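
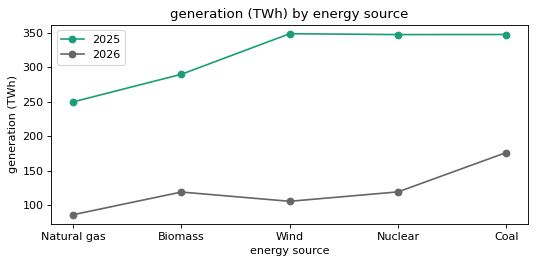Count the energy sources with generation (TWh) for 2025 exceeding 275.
4

Above 275: Biomass, Wind, Nuclear, Coal.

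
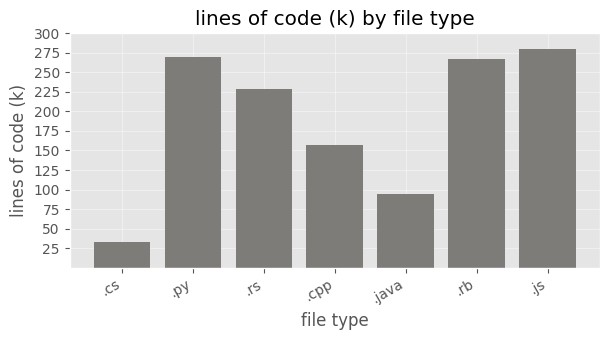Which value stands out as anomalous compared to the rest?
.cs

.cs ≈ 25; the rest sit between ≈ 100 and ≈ 275.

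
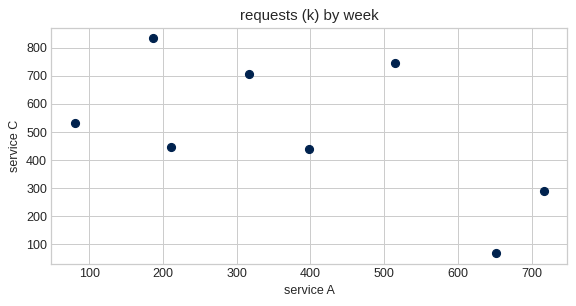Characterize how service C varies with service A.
Points are negatively correlated; moderate (|r| ≈ 0.6).

negative, moderate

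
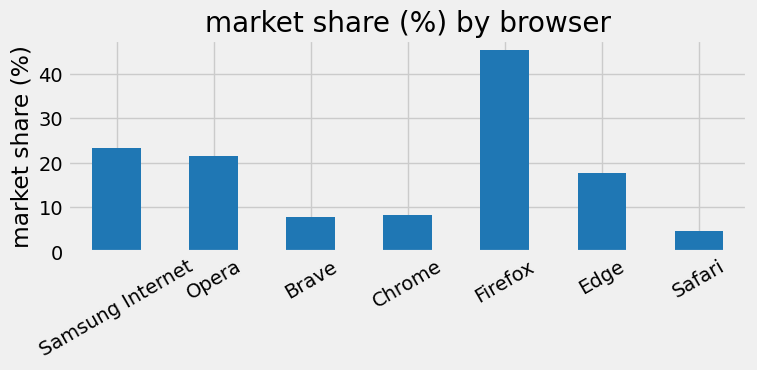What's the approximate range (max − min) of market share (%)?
≈ 40

Max Firefox ≈ 45, min Safari ≈ 5; range ≈ 40.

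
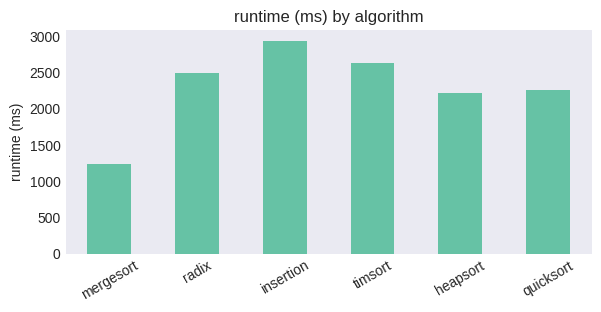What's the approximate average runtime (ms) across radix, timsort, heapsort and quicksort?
≈ 2375

(2500 + 2500 + 2000 + 2500) / 4 ≈ 2375.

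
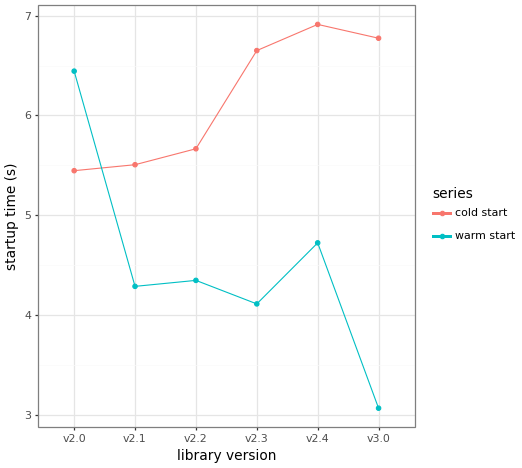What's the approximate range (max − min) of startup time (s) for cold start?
Max v2.4 ≈ 7.0, min v2.0 ≈ 5.5; range ≈ 1.5.

≈ 1.5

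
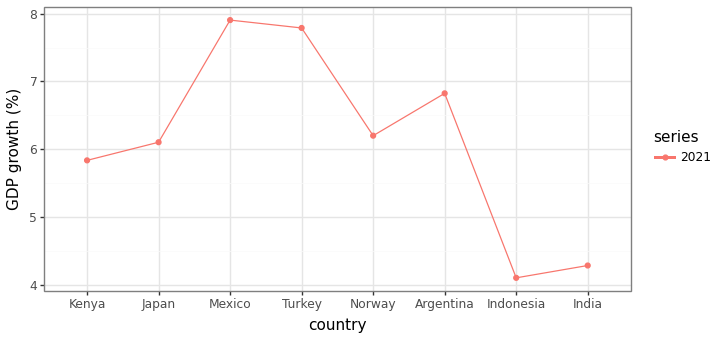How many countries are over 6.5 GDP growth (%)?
3

Above 6.5: Mexico, Turkey, Argentina.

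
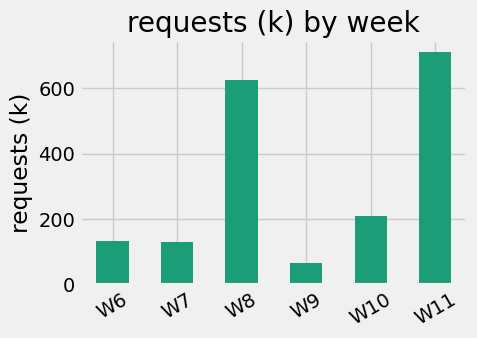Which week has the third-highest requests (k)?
W10

Top 4: W11 ≈ 700, W8 ≈ 600, W10 ≈ 200, W6 ≈ 100.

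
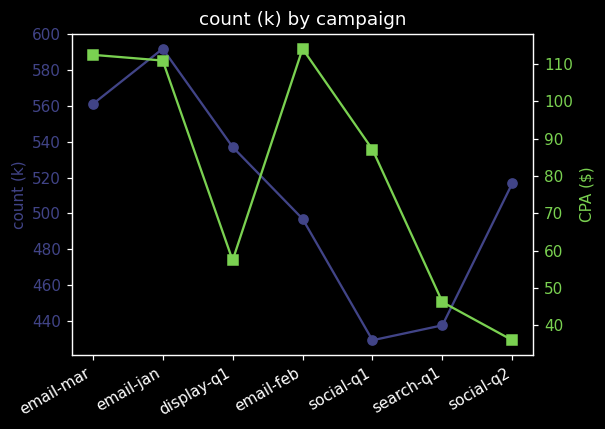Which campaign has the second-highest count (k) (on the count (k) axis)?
Top 3 (on the count (k) axis): email-jan ≈ 600, email-mar ≈ 560, display-q1 ≈ 540.

email-mar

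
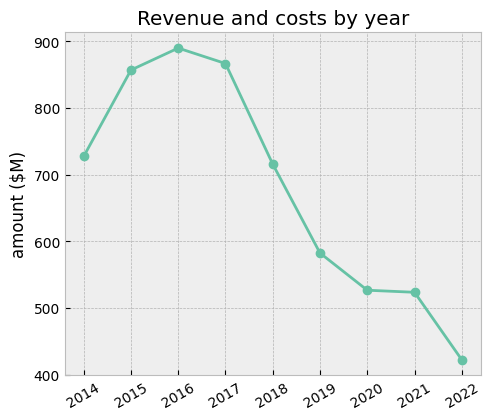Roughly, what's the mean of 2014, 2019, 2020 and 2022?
(750 + 600 + 550 + 400) / 4 ≈ 575.

≈ 575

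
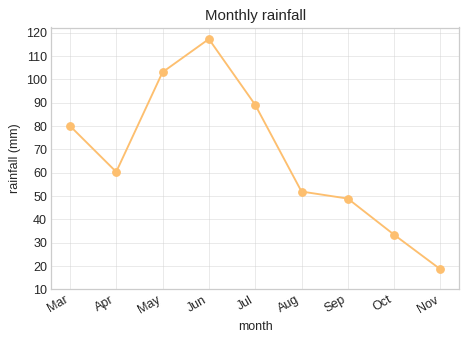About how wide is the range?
Max Jun ≈ 120, min Nov ≈ 20; range ≈ 100.

≈ 100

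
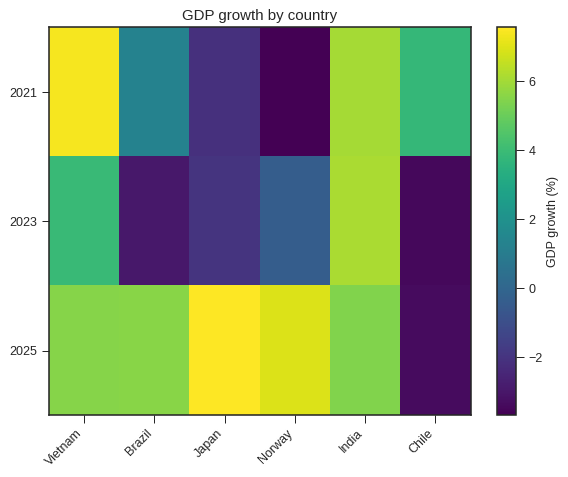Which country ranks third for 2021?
Chile

Top 4 for 2021: Vietnam ≈ 7, India ≈ 6, Chile ≈ 4, Brazil ≈ 1.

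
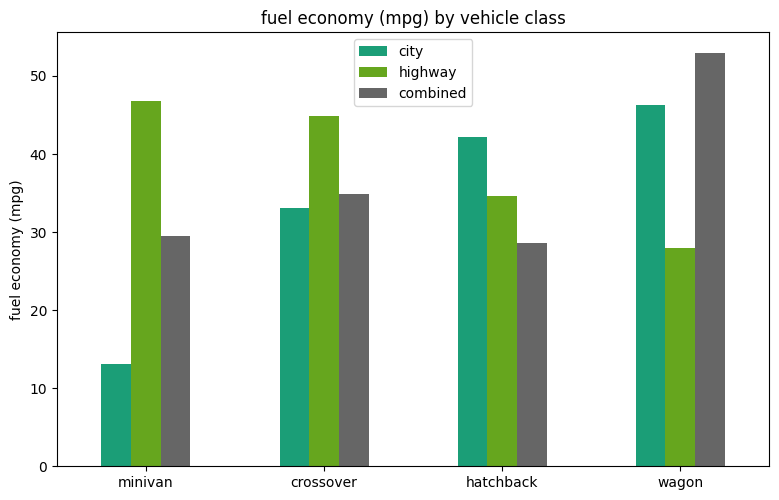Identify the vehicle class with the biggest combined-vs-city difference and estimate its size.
minivan: combined ≈ 30, city ≈ 15 → gap ≈ 15. Next-largest (hatchback) is only ≈ 10.

minivan, ≈ 15 mpg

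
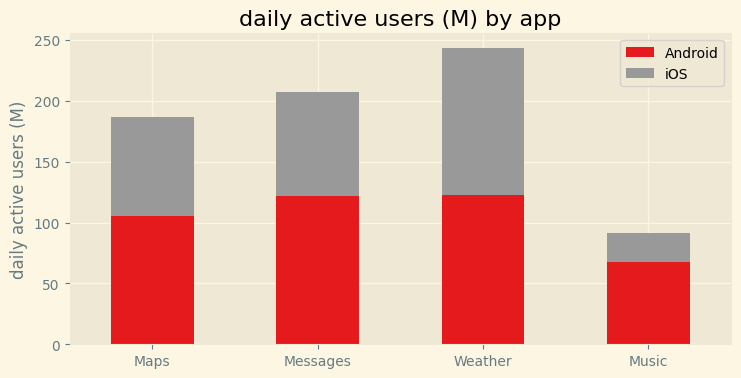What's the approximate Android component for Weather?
≈ 125

Android top ≈ 125, bottom ≈ 0; segment ≈ 125.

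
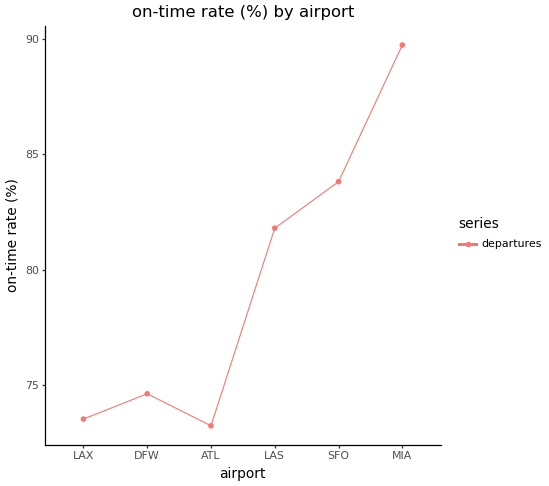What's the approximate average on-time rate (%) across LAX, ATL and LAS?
≈ 77

(74 + 74 + 82) / 3 ≈ 77.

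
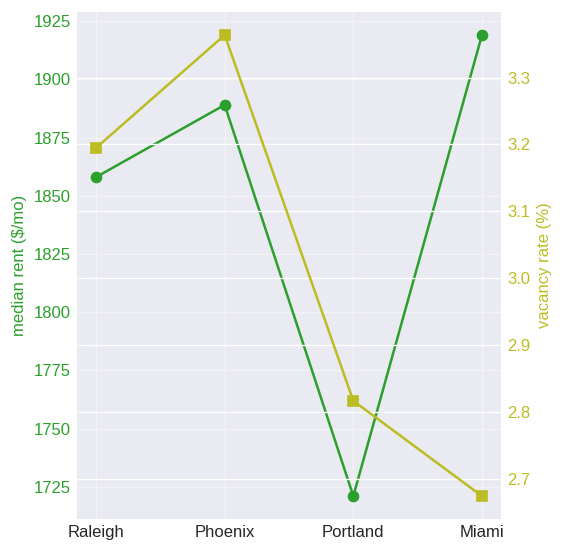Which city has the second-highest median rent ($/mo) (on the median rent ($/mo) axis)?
Phoenix

Top 3 (on the median rent ($/mo) axis): Miami ≈ 1920, Phoenix ≈ 1880, Raleigh ≈ 1860.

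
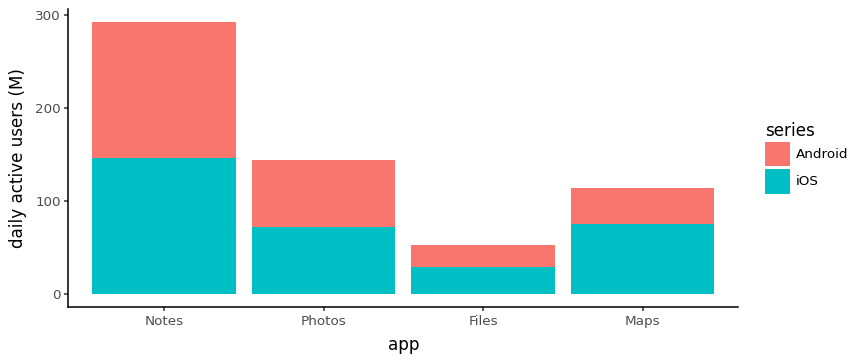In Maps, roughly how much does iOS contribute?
iOS top ≈ 75, bottom ≈ 0; segment ≈ 75.

≈ 75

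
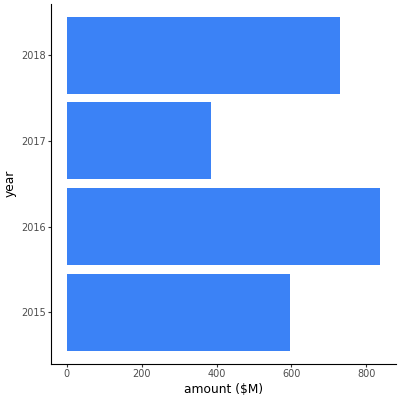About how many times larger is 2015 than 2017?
2015 ≈ 600, 2017 ≈ 400; 600/400 ≈ 1.5.

≈ 1.5×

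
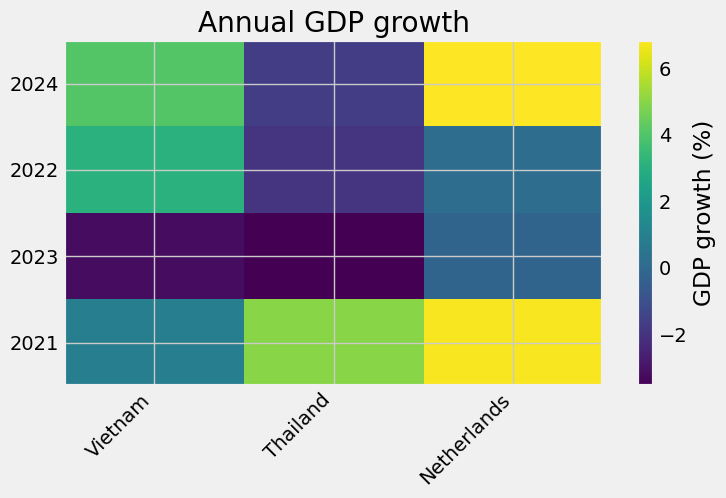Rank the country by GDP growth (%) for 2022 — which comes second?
Top 3 for 2022: Vietnam ≈ 3, Netherlands ≈ 0, Thailand ≈ -2.

Netherlands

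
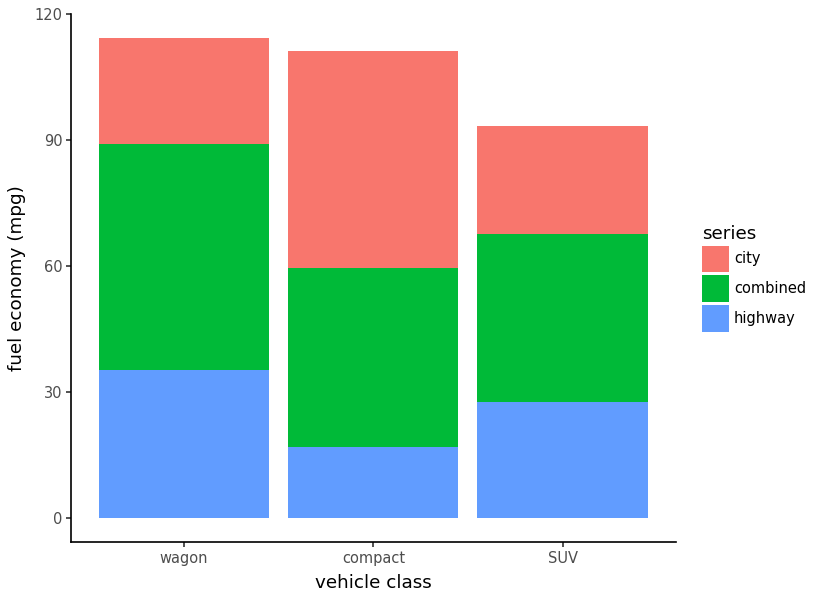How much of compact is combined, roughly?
≈ 40

combined top ≈ 60, bottom ≈ 20; segment ≈ 40.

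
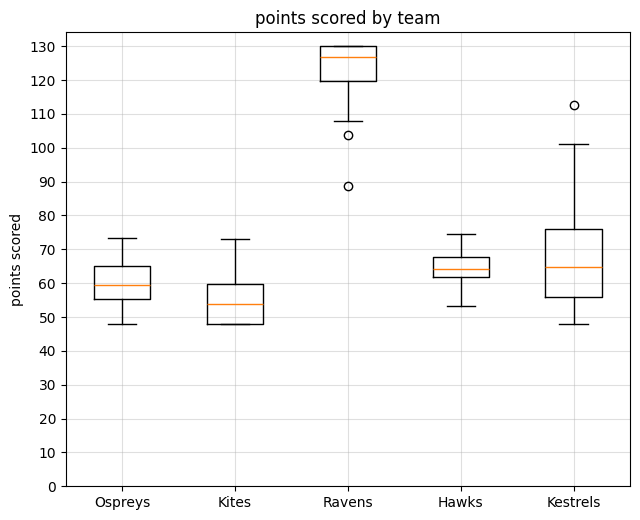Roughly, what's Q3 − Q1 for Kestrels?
≈ 20

Q3 ≈ 80, Q1 ≈ 60; IQR ≈ 20.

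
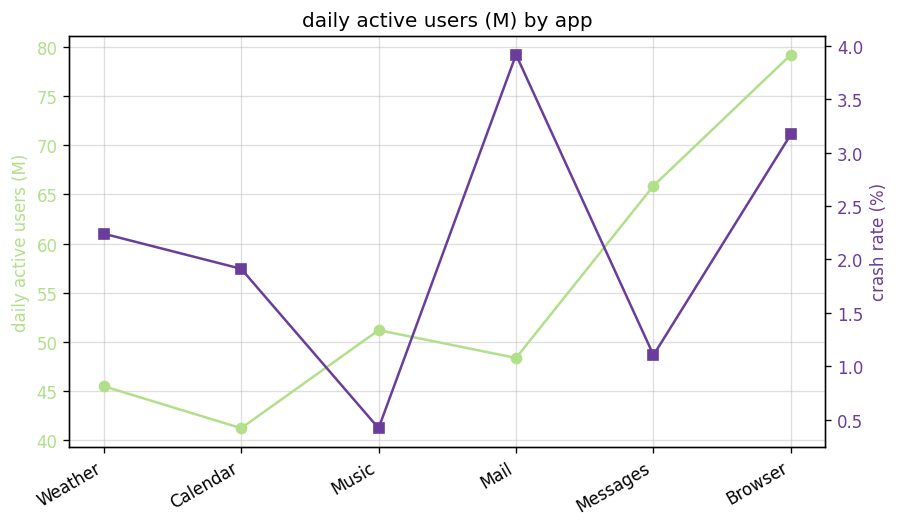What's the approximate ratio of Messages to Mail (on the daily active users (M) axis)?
Messages ≈ 65, Mail ≈ 50; 65/50 ≈ 1.3.

≈ 1.3×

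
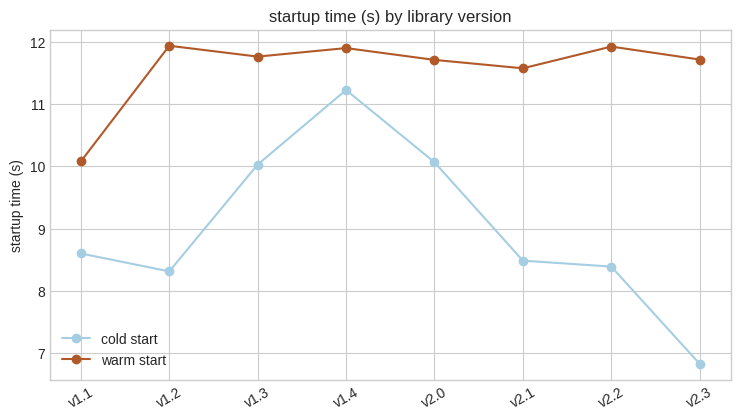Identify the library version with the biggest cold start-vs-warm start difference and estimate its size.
v2.3, ≈ 4.5 s

v2.3: cold start ≈ 7.0, warm start ≈ 11.5 → gap ≈ 4.5. Next-largest (v1.2) is only ≈ 3.5.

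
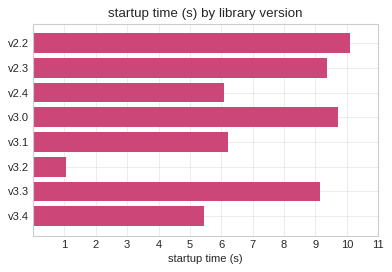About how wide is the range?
≈ 9

Max v2.2 ≈ 10, min v3.2 ≈ 1; range ≈ 9.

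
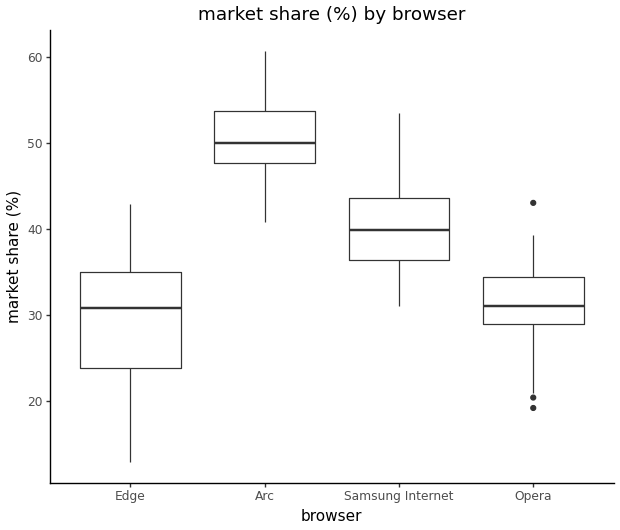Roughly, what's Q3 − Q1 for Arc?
≈ 6

Q3 ≈ 54, Q1 ≈ 48; IQR ≈ 6.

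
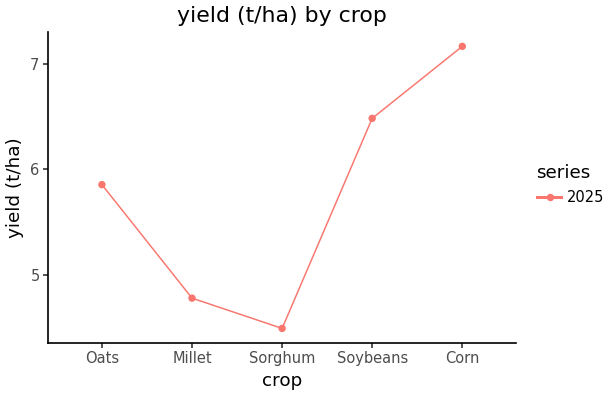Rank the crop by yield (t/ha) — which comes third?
Oats

Top 4: Corn ≈ 7.0, Soybeans ≈ 6.5, Oats ≈ 6.0, Millet ≈ 5.0.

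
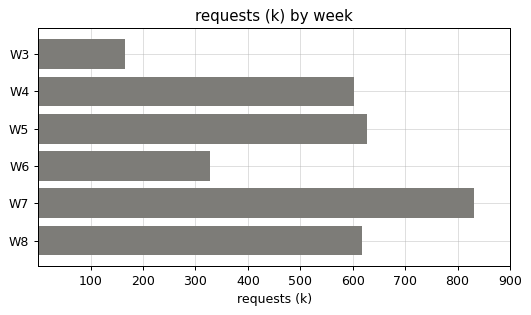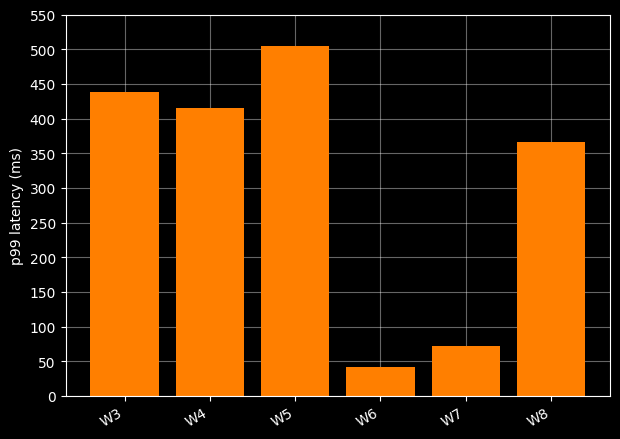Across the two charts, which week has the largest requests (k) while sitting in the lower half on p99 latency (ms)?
Chart 2 median p99 latency (ms) ≈ 400; below-median weeks: W6, W7, W8. Among those, W7 has the highest requests (k) (≈ 800).

W7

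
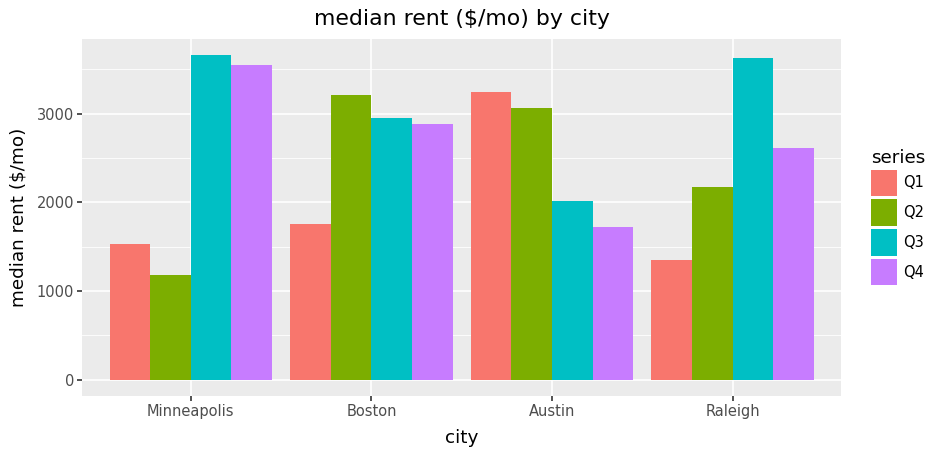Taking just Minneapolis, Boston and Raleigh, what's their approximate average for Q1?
≈ 1667

(1500 + 2000 + 1500) / 3 ≈ 1667.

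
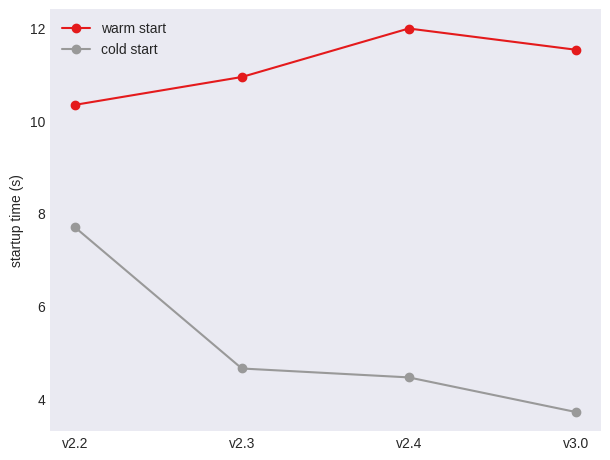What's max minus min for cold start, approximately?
Max v2.2 ≈ 8, min v3.0 ≈ 4; range ≈ 4.

≈ 4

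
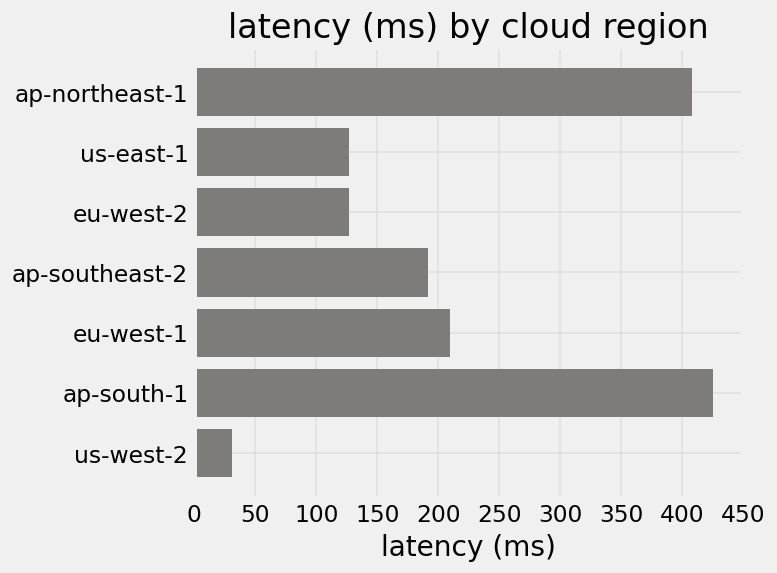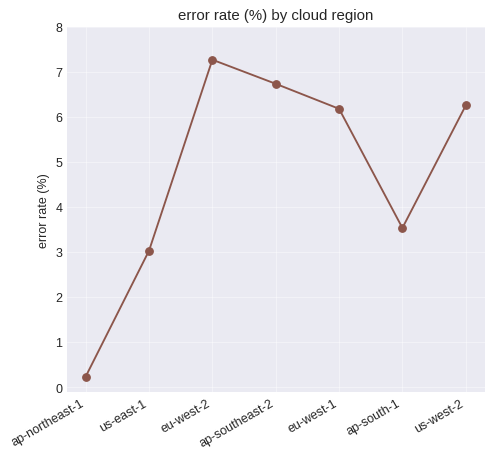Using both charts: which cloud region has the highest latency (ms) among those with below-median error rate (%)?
ap-south-1

Chart 2 median error rate (%) ≈ 6; below-median cloud regions: ap-northeast-1, us-east-1, ap-south-1. Among those, ap-south-1 has the highest latency (ms) (≈ 450).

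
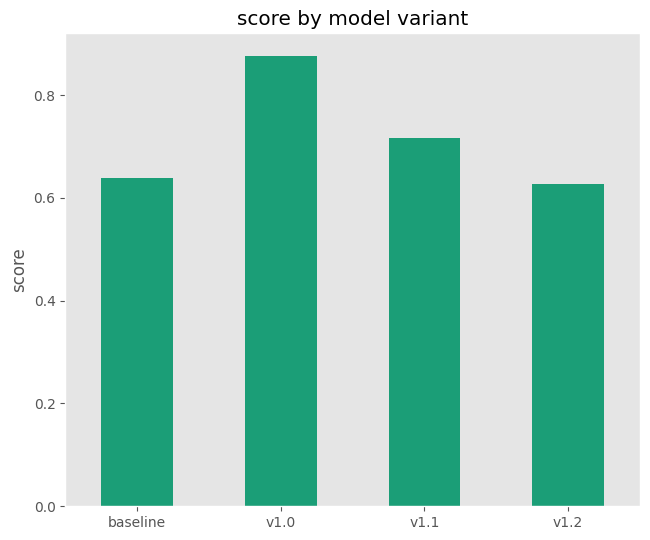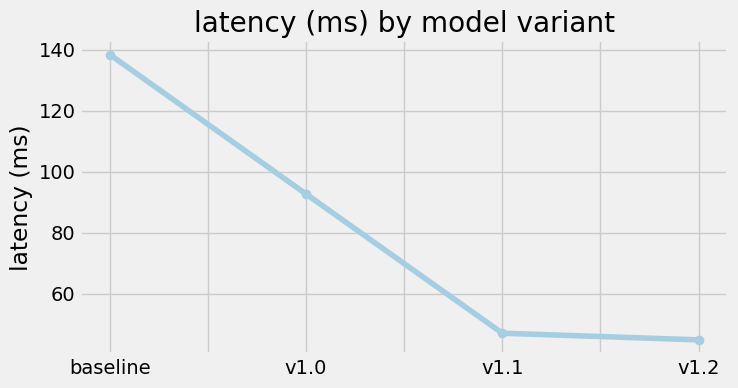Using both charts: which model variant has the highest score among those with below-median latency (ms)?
v1.1

Chart 2 median latency (ms) ≈ 60; below-median model variants: v1.1, v1.2. Among those, v1.1 has the highest score (≈ 0.7).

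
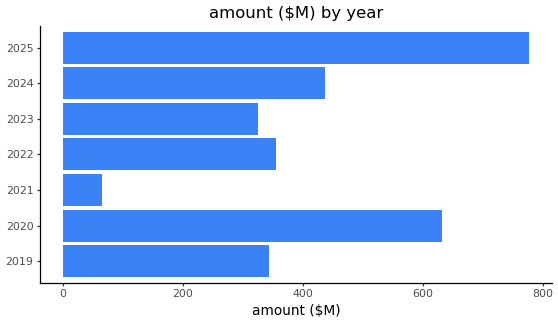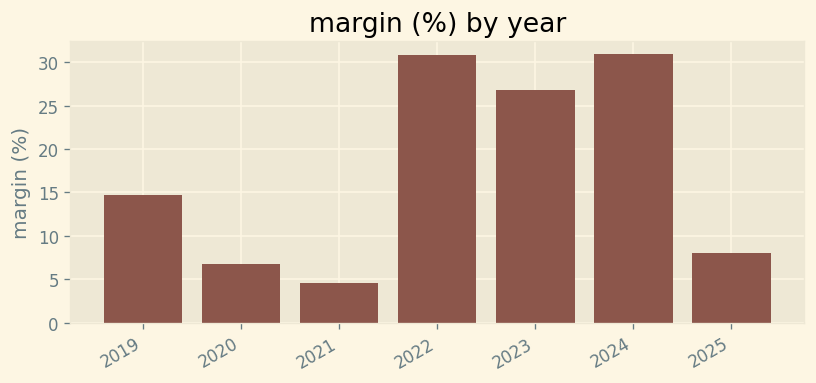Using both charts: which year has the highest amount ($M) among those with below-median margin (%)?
Chart 2 median margin (%) ≈ 15; below-median years: 2020, 2021, 2025. Among those, 2025 has the highest amount ($M) (≈ 800).

2025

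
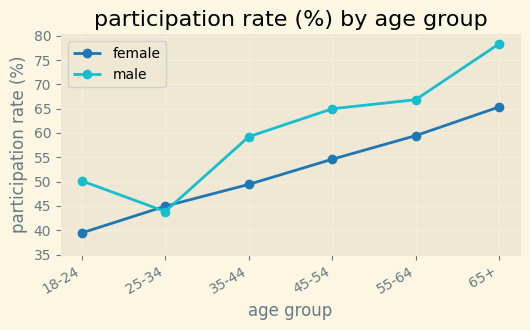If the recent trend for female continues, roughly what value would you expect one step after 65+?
Last three: 55, 60, 65 → slope ≈ 5/step → next ≈ 70.

≈ 70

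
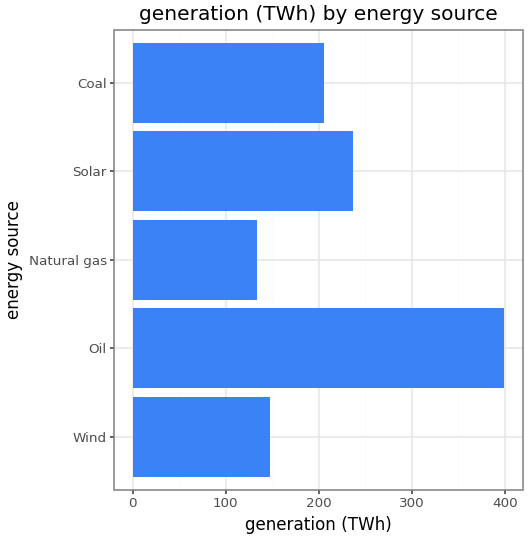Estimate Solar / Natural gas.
≈ 1.67×

Solar ≈ 250, Natural gas ≈ 150; 250/150 ≈ 1.67.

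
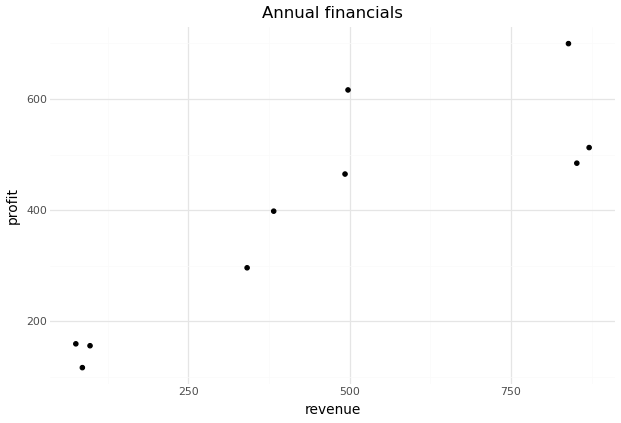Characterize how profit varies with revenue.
positive, strong

Points are positively correlated; strong (|r| ≈ 0.9).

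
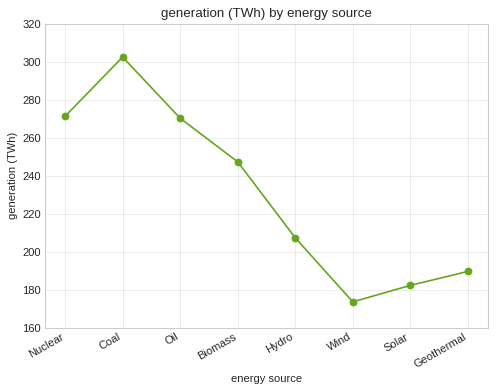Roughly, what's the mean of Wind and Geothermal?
(180 + 180) / 2 ≈ 180.

≈ 180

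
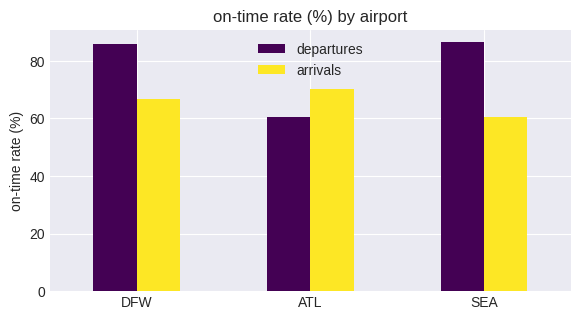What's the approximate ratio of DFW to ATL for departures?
DFW ≈ 90, ATL ≈ 60; 90/60 ≈ 1.5.

≈ 1.5×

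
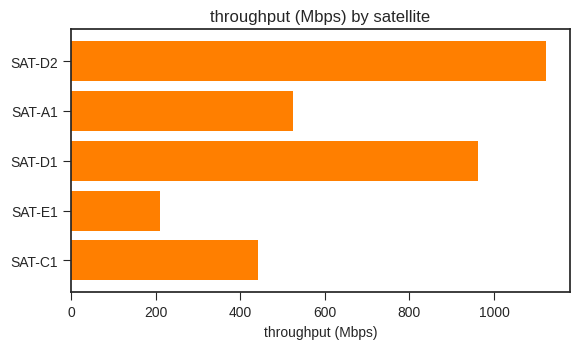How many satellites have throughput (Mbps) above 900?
2

Above 900: SAT-D2, SAT-D1.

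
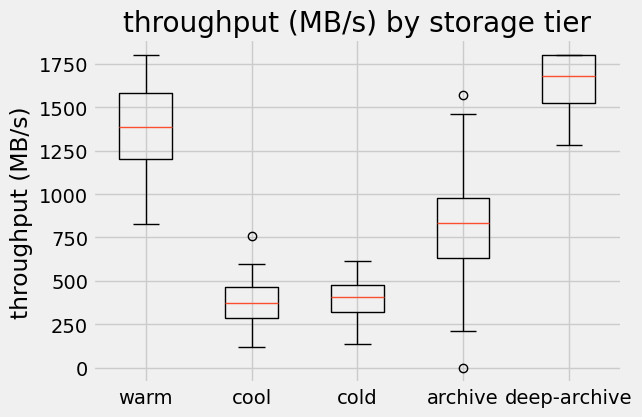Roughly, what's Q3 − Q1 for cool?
Q3 ≈ 400, Q1 ≈ 200; IQR ≈ 200.

≈ 200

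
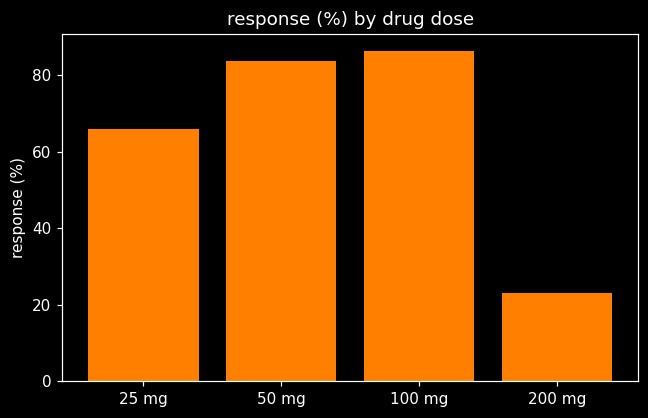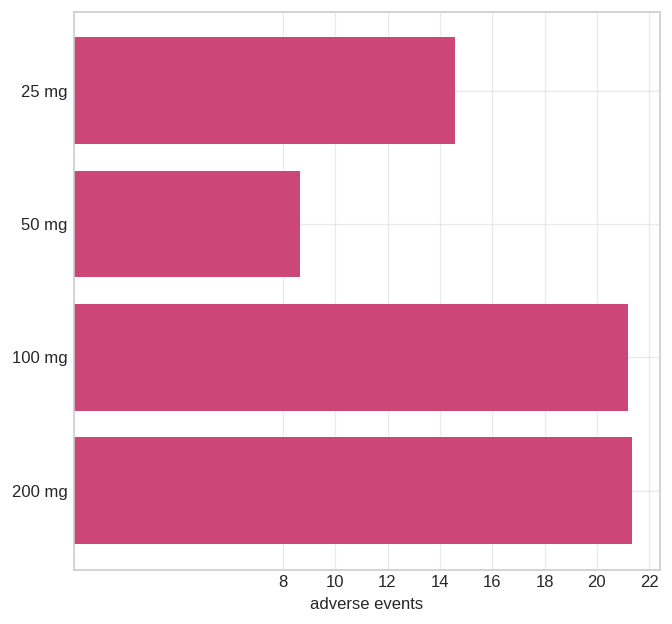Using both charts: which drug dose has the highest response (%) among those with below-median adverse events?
50 mg

Chart 2 median adverse events ≈ 18; below-median drug doses: 25 mg, 50 mg. Among those, 50 mg has the highest response (%) (≈ 80).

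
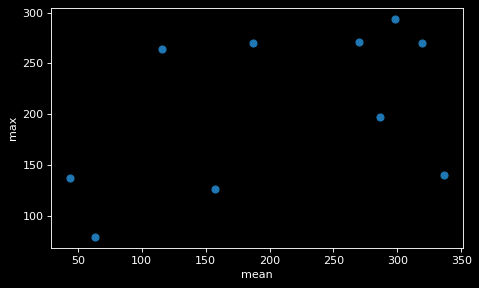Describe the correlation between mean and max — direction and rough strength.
Points are positively correlated; moderate (|r| ≈ 0.5).

positive, moderate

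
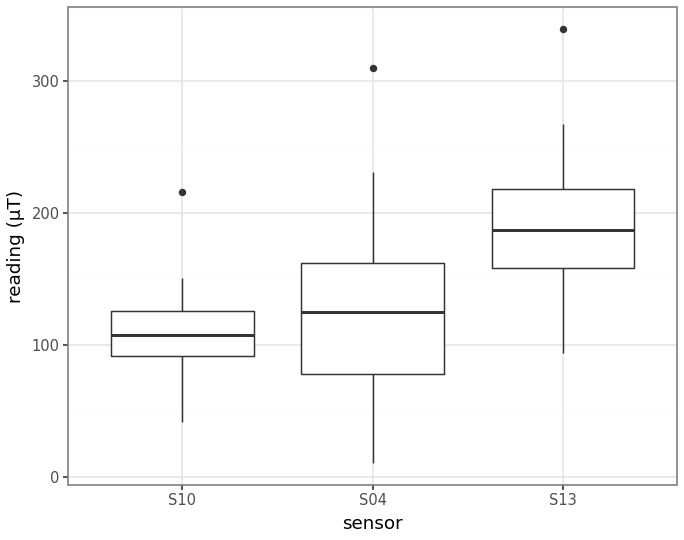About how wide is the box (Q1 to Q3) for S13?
Q3 ≈ 220, Q1 ≈ 160; IQR ≈ 60.

≈ 60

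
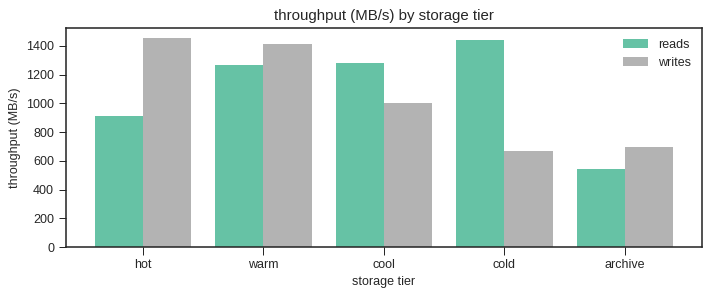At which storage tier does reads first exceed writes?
warm: reads ≈ 1200 vs writes ≈ 1400 (not yet); cool: reads ≈ 1200 vs writes ≈ 1000 (first crossover).

cool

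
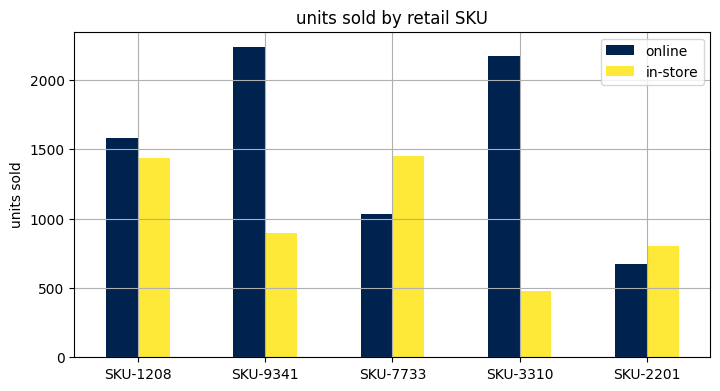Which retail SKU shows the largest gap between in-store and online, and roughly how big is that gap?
SKU-3310, ≈ 1800

SKU-3310: in-store ≈ 400, online ≈ 2200 → gap ≈ 1800. Next-largest (SKU-9341) is only ≈ 1400.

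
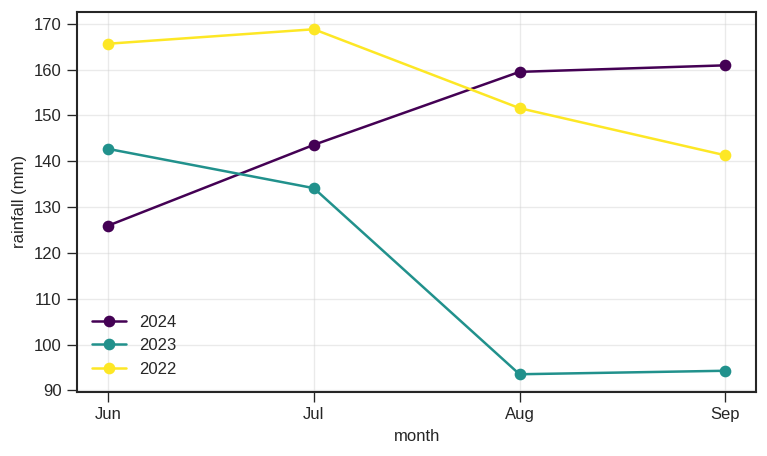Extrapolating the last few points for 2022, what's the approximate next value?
Last three: 170, 150, 140 → slope ≈ -15/step → next ≈ 125.

≈ 125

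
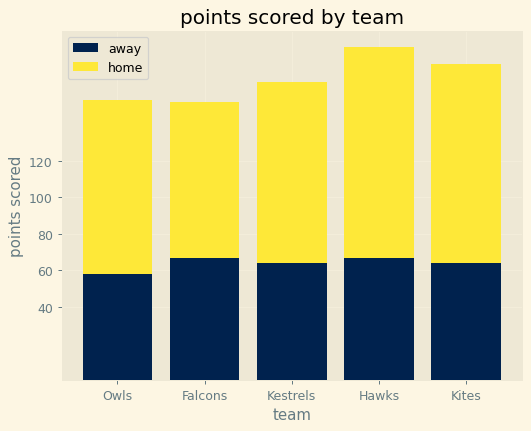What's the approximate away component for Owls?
≈ 60

away top ≈ 60, bottom ≈ 0; segment ≈ 60.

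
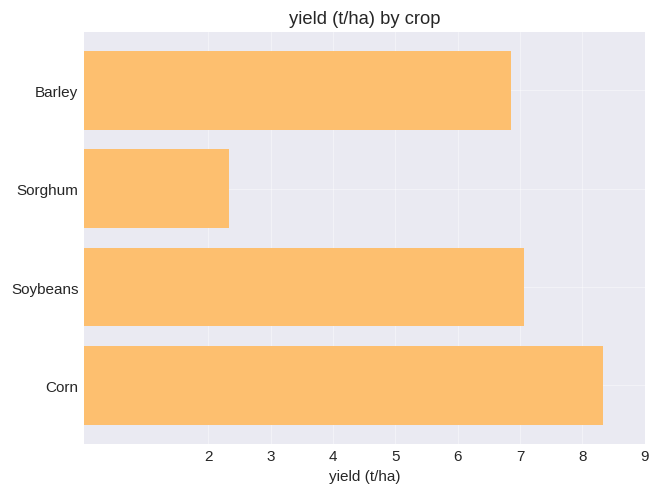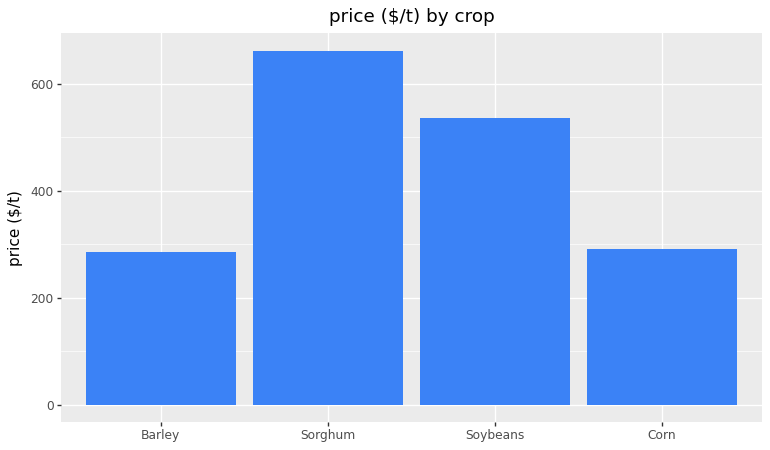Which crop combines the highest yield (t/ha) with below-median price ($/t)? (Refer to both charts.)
Chart 2 median price ($/t) ≈ 400; below-median crops: Barley, Corn. Among those, Corn has the highest yield (t/ha) (≈ 8).

Corn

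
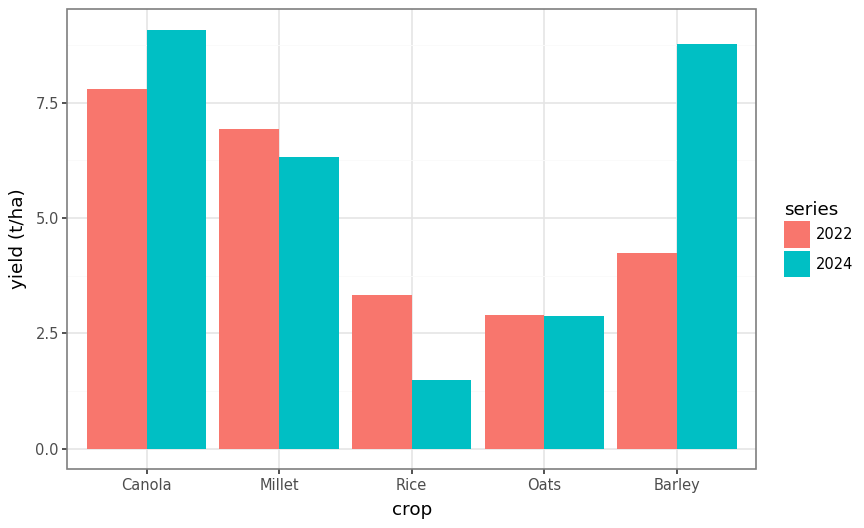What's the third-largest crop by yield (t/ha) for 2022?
Barley

Top 4 for 2022: Canola ≈ 8, Millet ≈ 7, Barley ≈ 4, Rice ≈ 3.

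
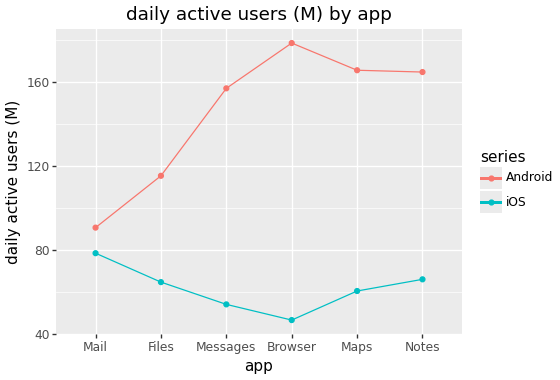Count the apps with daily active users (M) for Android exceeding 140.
Above 140: Messages, Browser, Maps, Notes.

4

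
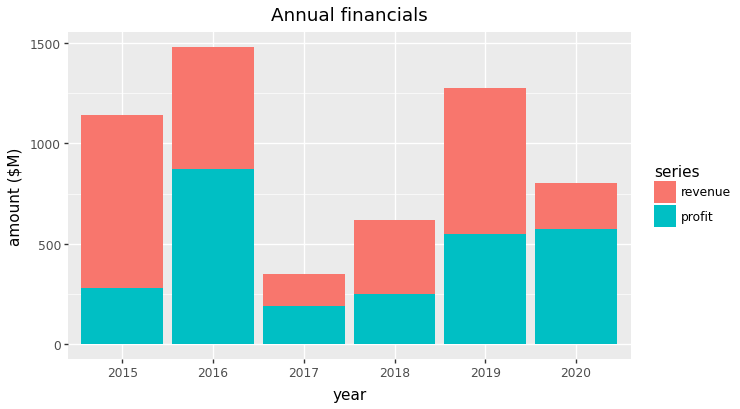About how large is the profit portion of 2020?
≈ 600

profit top ≈ 600, bottom ≈ 0; segment ≈ 600.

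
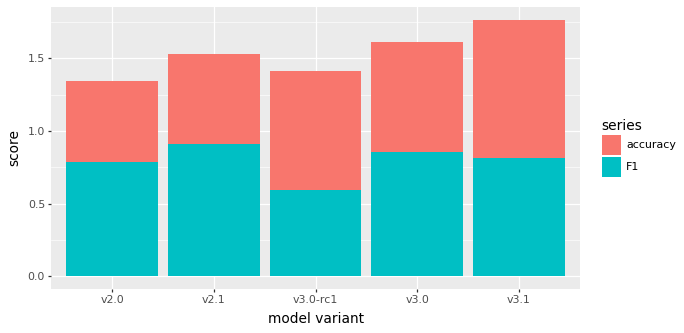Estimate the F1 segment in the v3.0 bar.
F1 top ≈ 0.8, bottom ≈ 0.0; segment ≈ 0.8.

≈ 0.8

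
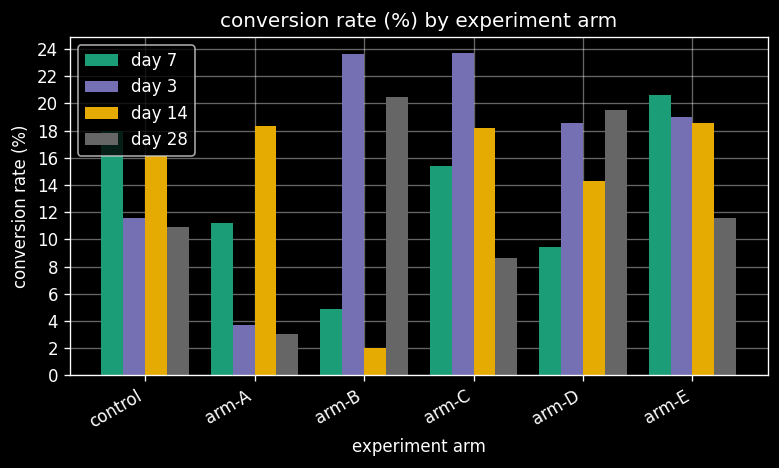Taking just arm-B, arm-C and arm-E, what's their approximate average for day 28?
(20 + 8 + 12) / 3 ≈ 13.

≈ 13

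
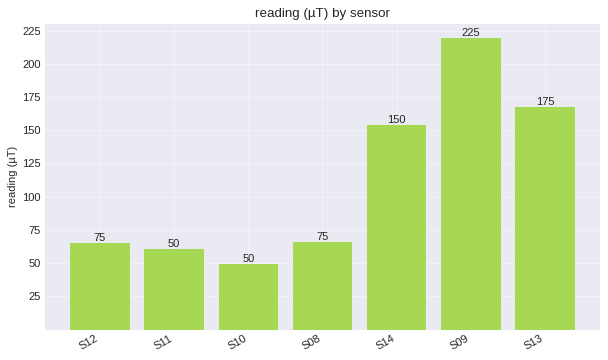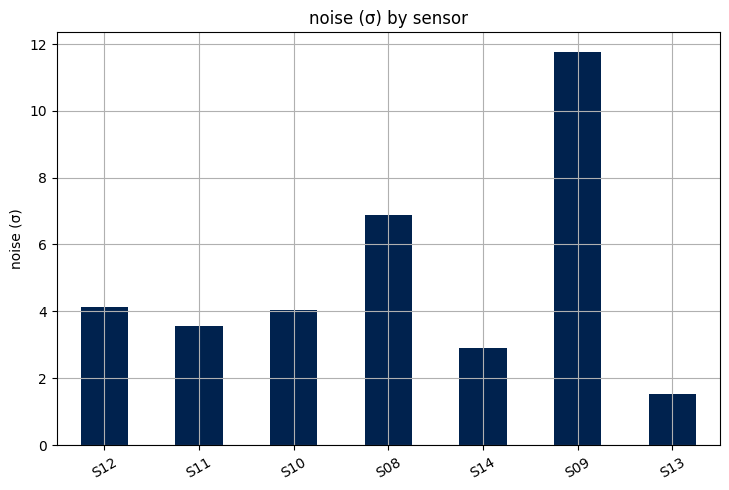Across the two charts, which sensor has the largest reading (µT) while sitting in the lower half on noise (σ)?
S13

Chart 2 median noise (σ) ≈ 4; below-median sensors: S11, S14, S13. Among those, S13 has the highest reading (µT) (≈ 175).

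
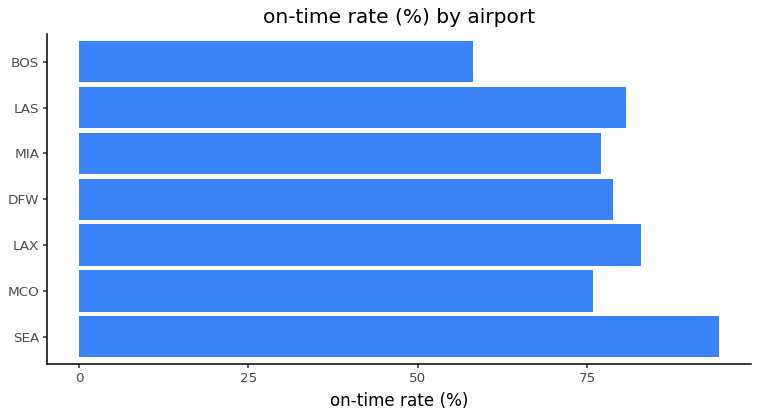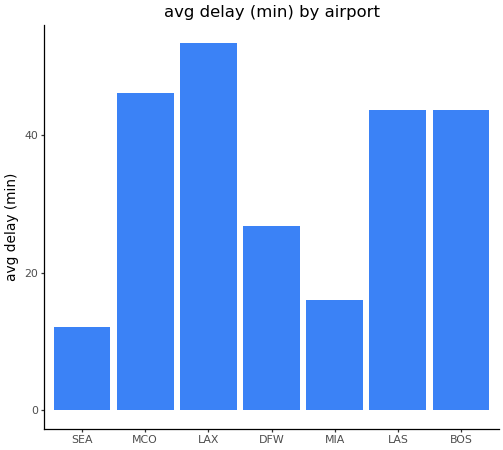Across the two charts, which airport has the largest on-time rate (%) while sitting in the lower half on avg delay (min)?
SEA

Chart 2 median avg delay (min) ≈ 45; below-median airports: SEA, DFW, MIA. Among those, SEA has the highest on-time rate (%) (≈ 90).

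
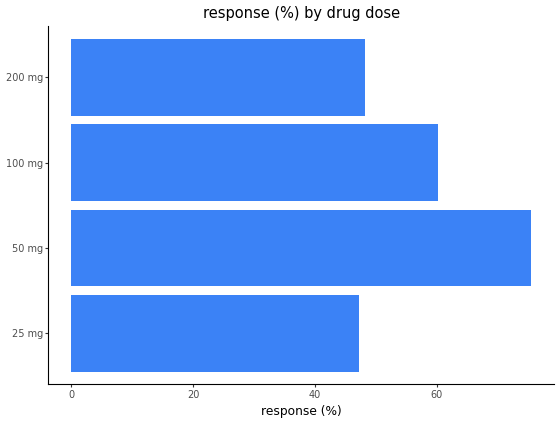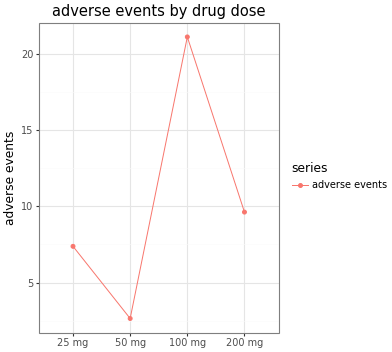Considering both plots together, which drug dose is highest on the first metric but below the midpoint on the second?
Chart 2 median adverse events ≈ 8; below-median drug doses: 25 mg, 50 mg. Among those, 50 mg has the highest response (%) (≈ 80).

50 mg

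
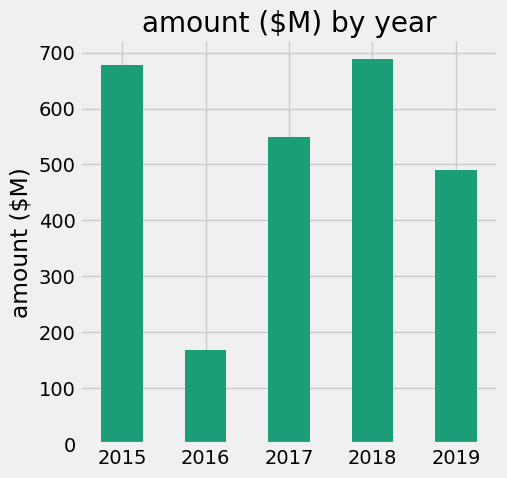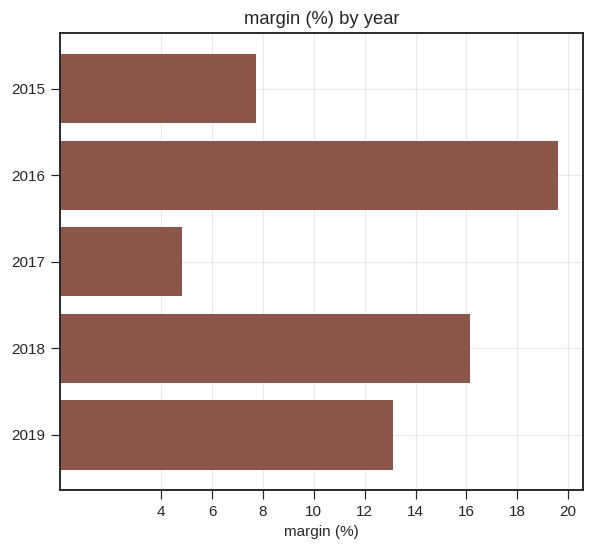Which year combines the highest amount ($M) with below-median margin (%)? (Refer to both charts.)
Chart 2 median margin (%) ≈ 14; below-median years: 2015, 2017. Among those, 2015 has the highest amount ($M) (≈ 700).

2015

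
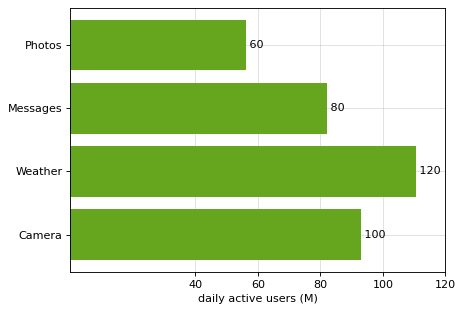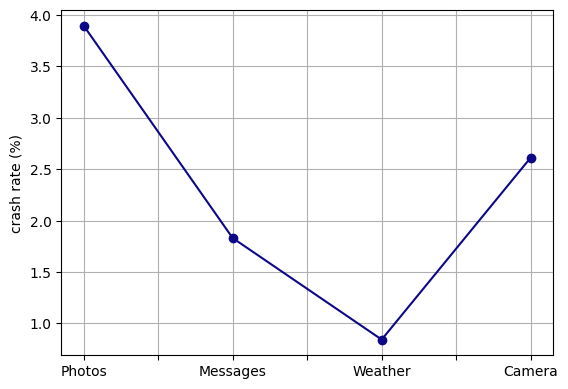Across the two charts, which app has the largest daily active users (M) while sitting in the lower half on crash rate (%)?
Chart 2 median crash rate (%) ≈ 2; below-median apps: Messages, Weather. Among those, Weather has the highest daily active users (M) (≈ 120).

Weather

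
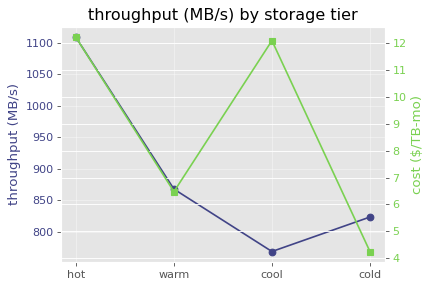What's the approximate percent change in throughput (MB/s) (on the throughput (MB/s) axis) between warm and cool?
≈ -11.8%

warm ≈ 850, cool ≈ 750; (750 − 850) / 850 ≈ -11.8%.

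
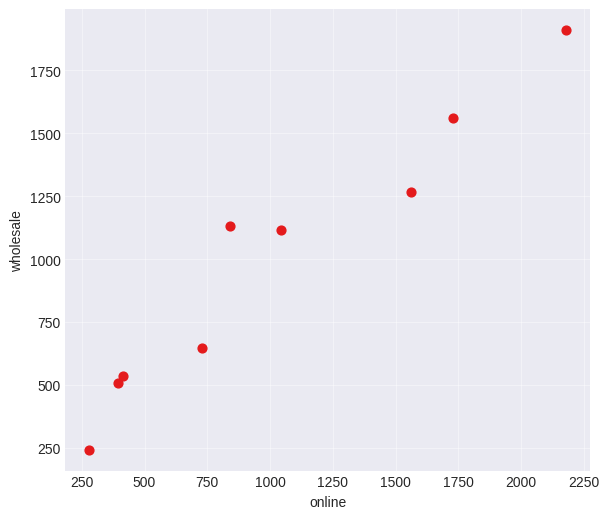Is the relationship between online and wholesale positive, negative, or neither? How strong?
positive, strong

Points are positively correlated; strong (|r| ≈ 1.0).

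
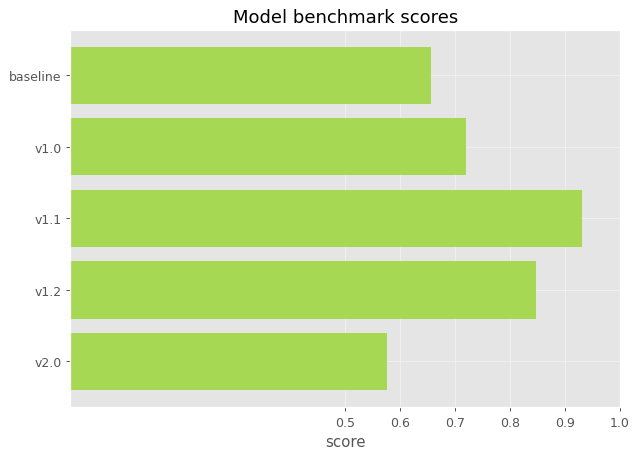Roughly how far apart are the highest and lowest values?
Max v1.1 ≈ 0.9, min v2.0 ≈ 0.6; range ≈ 0.3.

≈ 0.3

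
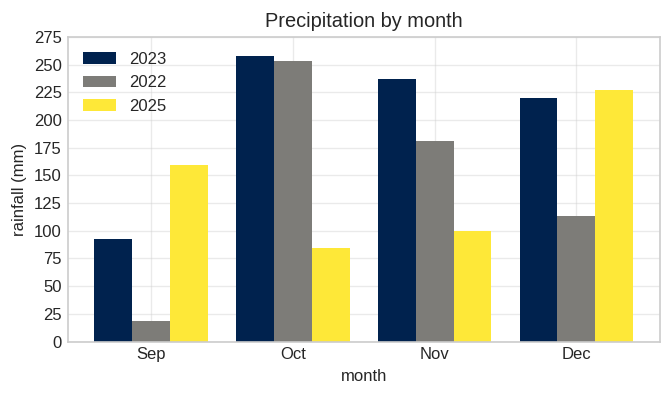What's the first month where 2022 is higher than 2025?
Oct

Sep: 2022 ≈ 25 vs 2025 ≈ 150 (not yet); Oct: 2022 ≈ 250 vs 2025 ≈ 75 (first crossover).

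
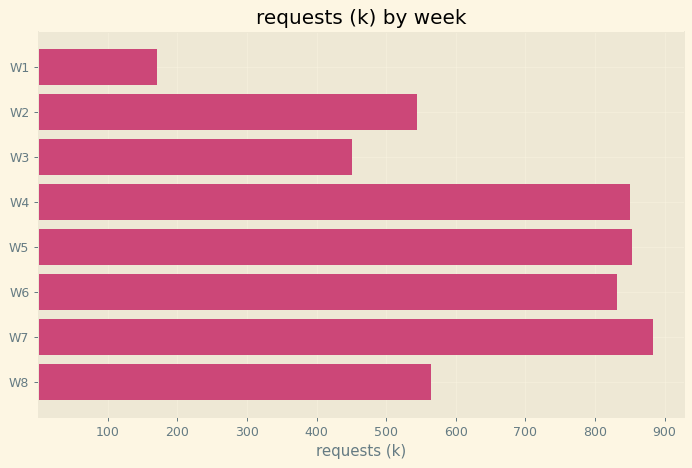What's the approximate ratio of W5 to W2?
≈ 1.8×

W5 ≈ 900, W2 ≈ 500; 900/500 ≈ 1.8.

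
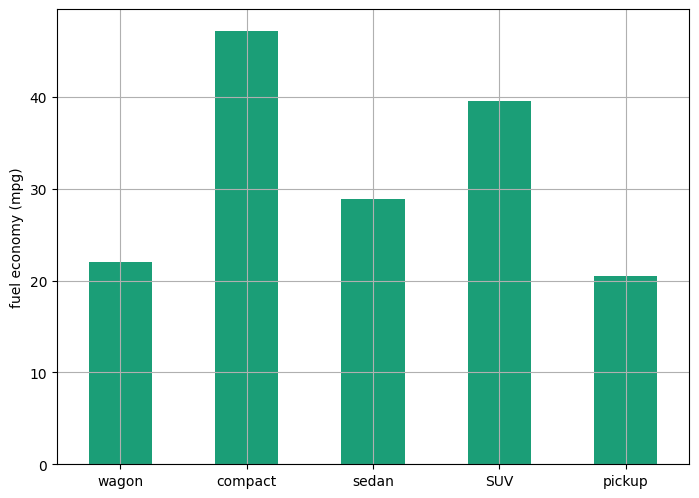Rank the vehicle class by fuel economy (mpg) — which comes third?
Top 4: compact ≈ 45, SUV ≈ 40, sedan ≈ 30, wagon ≈ 20.

sedan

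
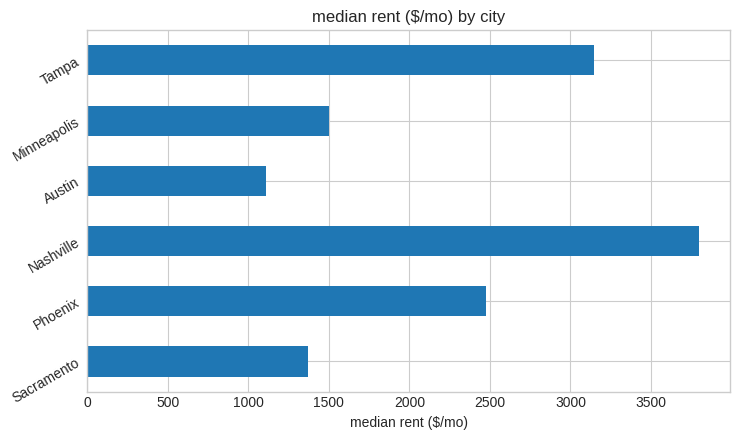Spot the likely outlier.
Nashville ≈ 4000; the rest sit between ≈ 1000 and ≈ 3000.

Nashville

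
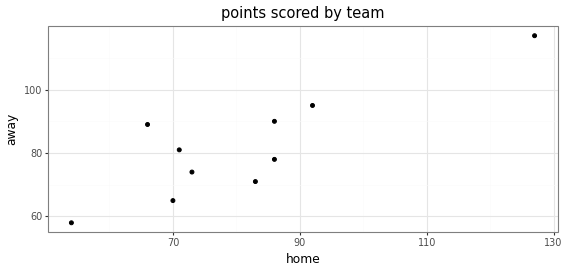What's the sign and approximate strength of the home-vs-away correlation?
positive, strong

Points are positively correlated; strong (|r| ≈ 0.8).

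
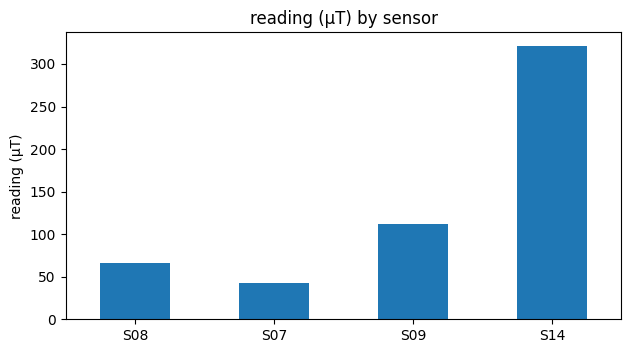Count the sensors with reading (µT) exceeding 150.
Above 150: S14.

1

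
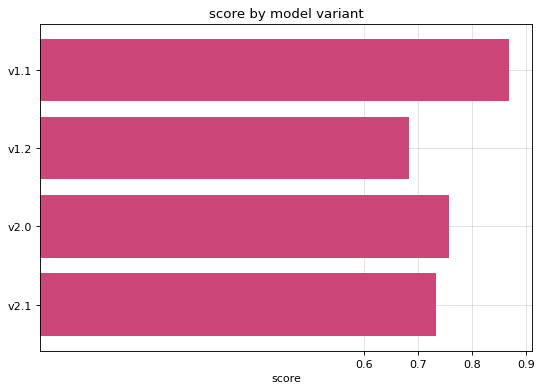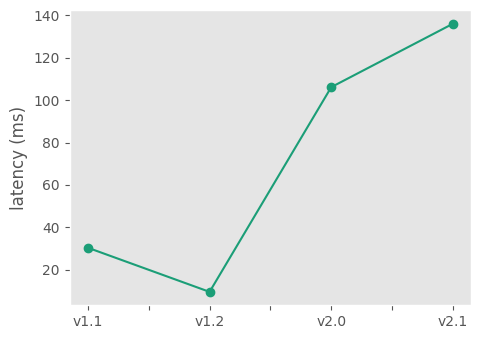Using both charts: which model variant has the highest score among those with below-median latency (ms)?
v1.1

Chart 2 median latency (ms) ≈ 60; below-median model variants: v1.1, v1.2. Among those, v1.1 has the highest score (≈ 0.9).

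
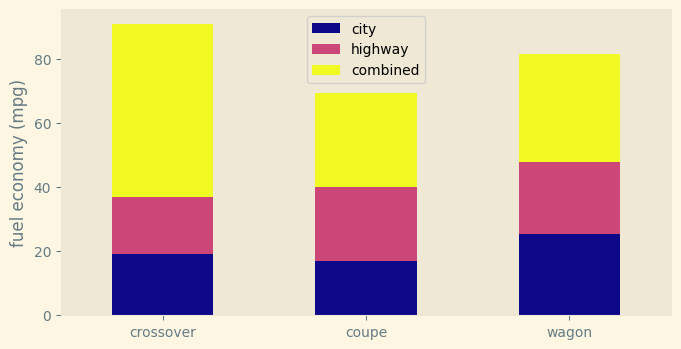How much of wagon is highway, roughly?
highway top ≈ 50, bottom ≈ 30; segment ≈ 20.

≈ 20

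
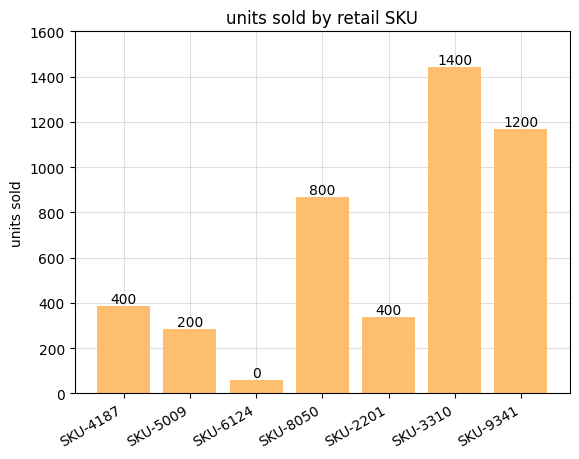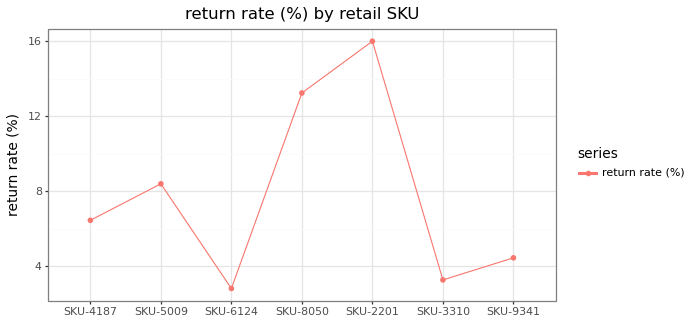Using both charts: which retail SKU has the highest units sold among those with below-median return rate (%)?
SKU-3310

Chart 2 median return rate (%) ≈ 6; below-median retail SKUs: SKU-6124, SKU-3310, SKU-9341. Among those, SKU-3310 has the highest units sold (≈ 1400).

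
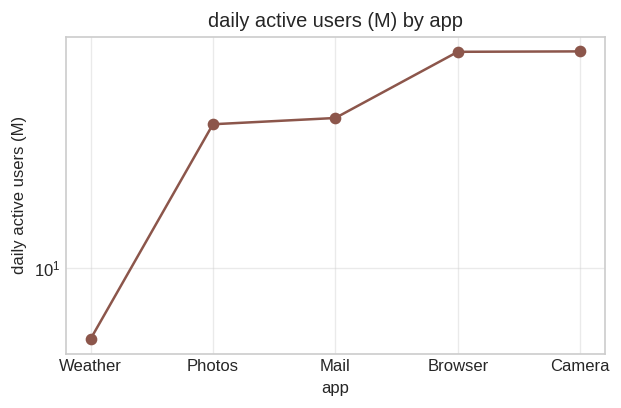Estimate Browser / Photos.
Browser ≈ 60, Photos ≈ 35; 60/35 ≈ 1.71.

≈ 1.71×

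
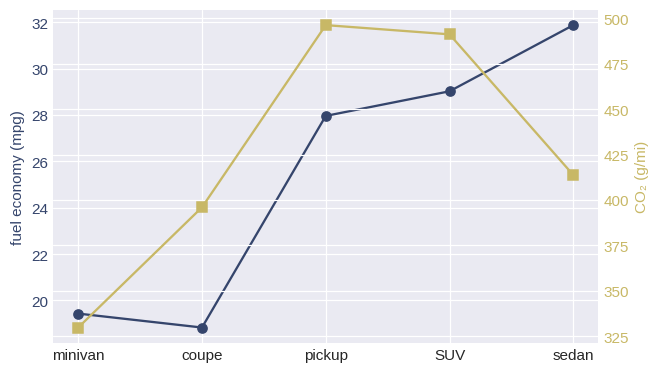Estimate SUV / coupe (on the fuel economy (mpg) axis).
SUV ≈ 30, coupe ≈ 18; 30/18 ≈ 1.67.

≈ 1.67×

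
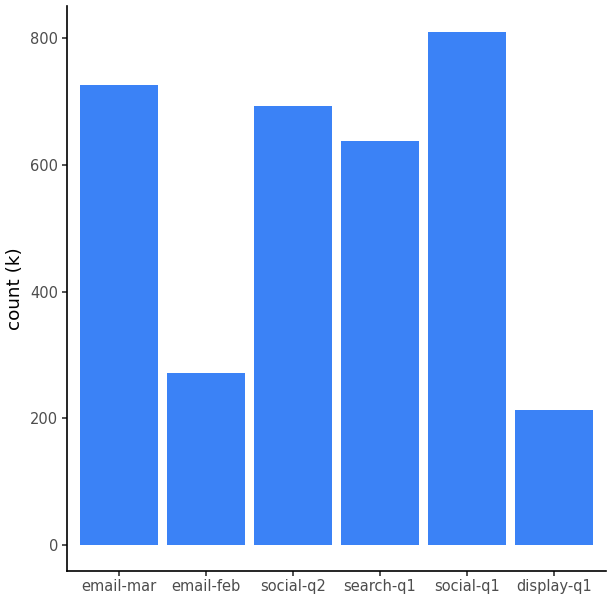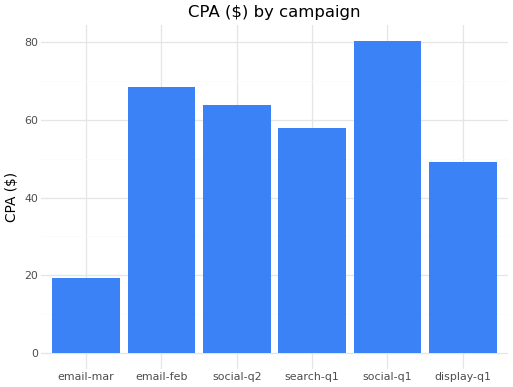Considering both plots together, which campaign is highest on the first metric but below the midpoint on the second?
email-mar

Chart 2 median CPA ($) ≈ 60; below-median campaigns: email-mar, search-q1, display-q1. Among those, email-mar has the highest count (k) (≈ 700).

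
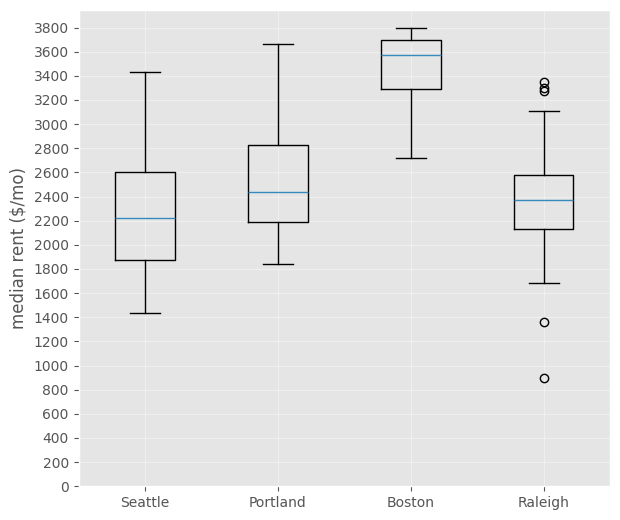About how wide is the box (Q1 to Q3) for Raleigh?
≈ 400

Q3 ≈ 2600, Q1 ≈ 2200; IQR ≈ 400.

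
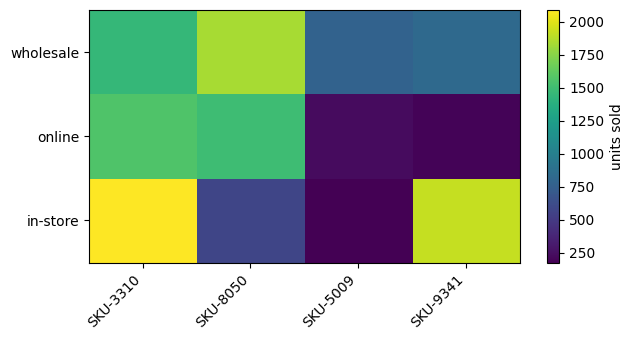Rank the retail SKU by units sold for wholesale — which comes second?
Top 3 for wholesale: SKU-8050 ≈ 1800, SKU-3310 ≈ 1400, SKU-9341 ≈ 800.

SKU-3310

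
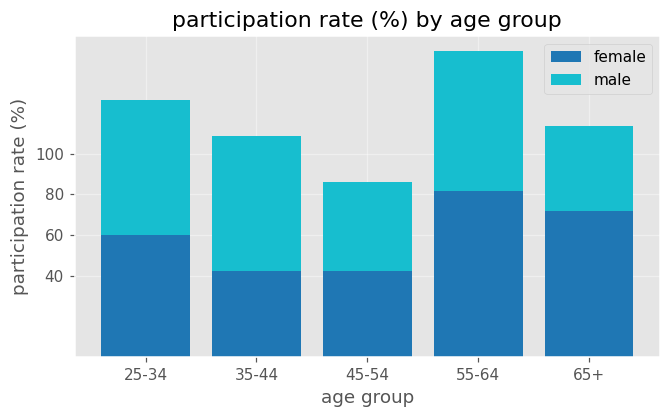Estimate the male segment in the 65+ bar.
male top ≈ 120, bottom ≈ 80; segment ≈ 40.

≈ 40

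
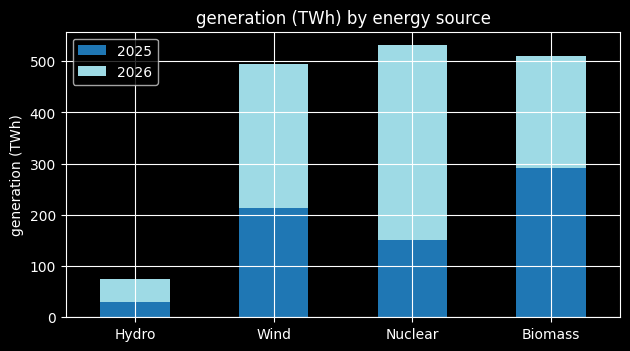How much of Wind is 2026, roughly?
2026 top ≈ 500, bottom ≈ 200; segment ≈ 300.

≈ 300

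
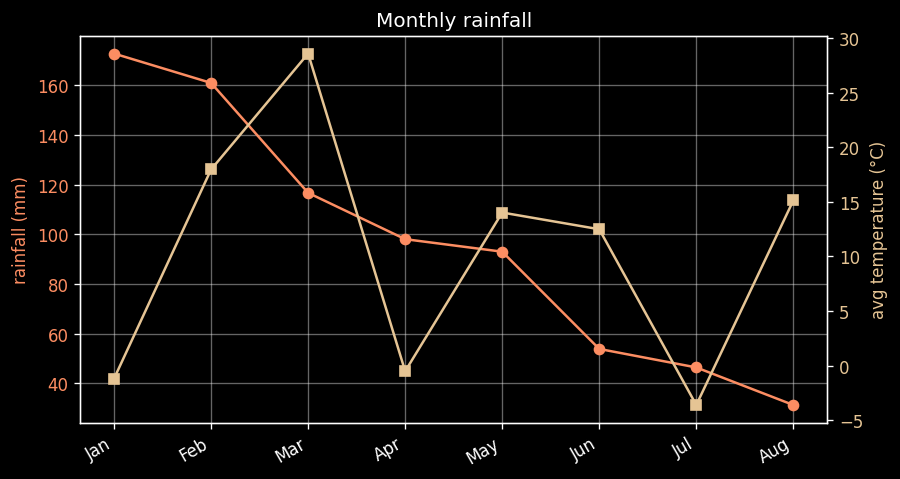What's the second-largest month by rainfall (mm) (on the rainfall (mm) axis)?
Feb

Top 3 (on the rainfall (mm) axis): Jan ≈ 180, Feb ≈ 160, Mar ≈ 120.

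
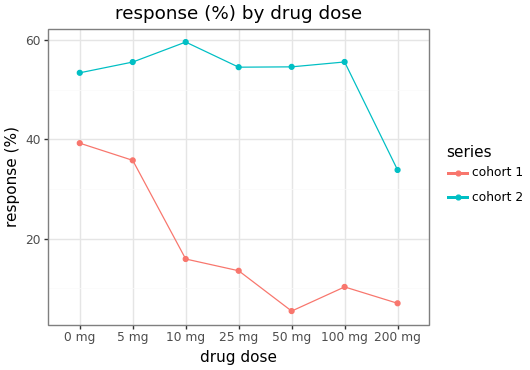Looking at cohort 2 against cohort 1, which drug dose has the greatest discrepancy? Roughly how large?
50 mg: cohort 2 ≈ 55, cohort 1 ≈ 5 → gap ≈ 50. Next-largest (100 mg) is only ≈ 45.

50 mg, ≈ 50 %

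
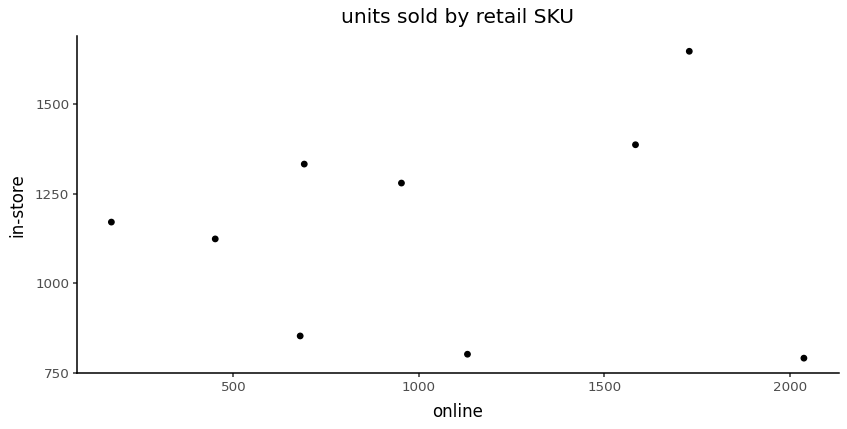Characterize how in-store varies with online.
Points are roughly uncorrelated; weak (|r| ≈ 0.1).

no clear correlation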